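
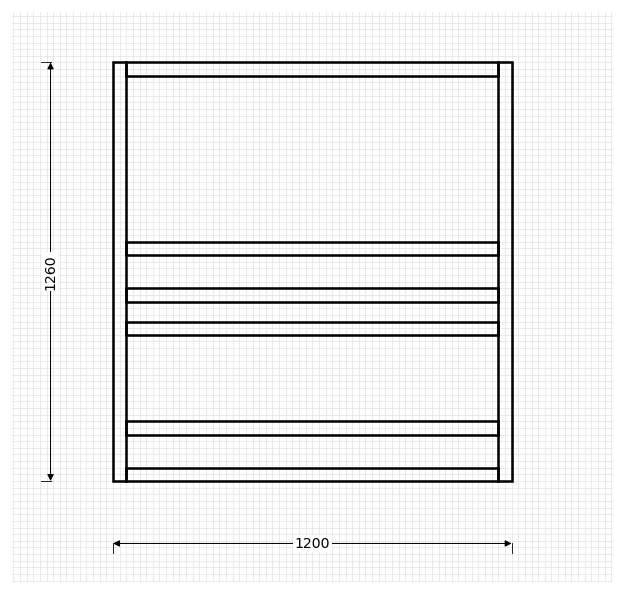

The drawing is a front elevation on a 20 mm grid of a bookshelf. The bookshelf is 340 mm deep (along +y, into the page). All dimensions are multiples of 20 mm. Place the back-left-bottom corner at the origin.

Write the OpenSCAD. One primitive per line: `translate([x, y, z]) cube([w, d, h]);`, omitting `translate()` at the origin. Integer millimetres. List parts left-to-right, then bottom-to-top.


cube([40, 340, 1260]);
translate([40, 0, 0]) cube([1120, 340, 40]);
translate([40, 0, 140]) cube([1120, 340, 40]);
translate([40, 0, 440]) cube([1120, 340, 40]);
translate([40, 0, 540]) cube([1120, 340, 40]);
translate([40, 0, 680]) cube([1120, 340, 40]);
translate([40, 0, 1220]) cube([1120, 340, 40]);
translate([1160, 0, 0]) cube([40, 340, 1260]);


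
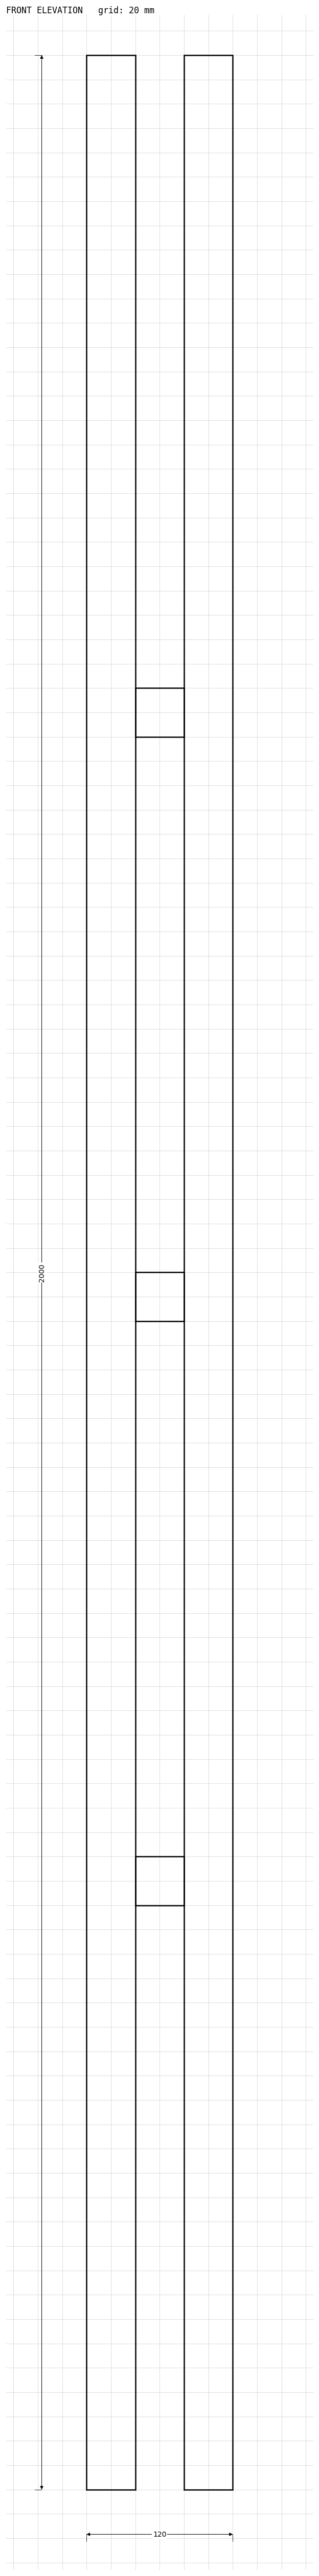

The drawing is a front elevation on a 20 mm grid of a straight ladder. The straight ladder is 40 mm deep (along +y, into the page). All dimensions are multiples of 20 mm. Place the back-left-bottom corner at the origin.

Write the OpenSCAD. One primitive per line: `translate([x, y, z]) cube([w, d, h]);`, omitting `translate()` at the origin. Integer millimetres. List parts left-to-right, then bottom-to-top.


cube([40, 40, 2000]);
translate([40, 0, 480]) cube([40, 40, 40]);
translate([40, 0, 960]) cube([40, 40, 40]);
translate([40, 0, 1440]) cube([40, 40, 40]);
translate([80, 0, 0]) cube([40, 40, 2000]);


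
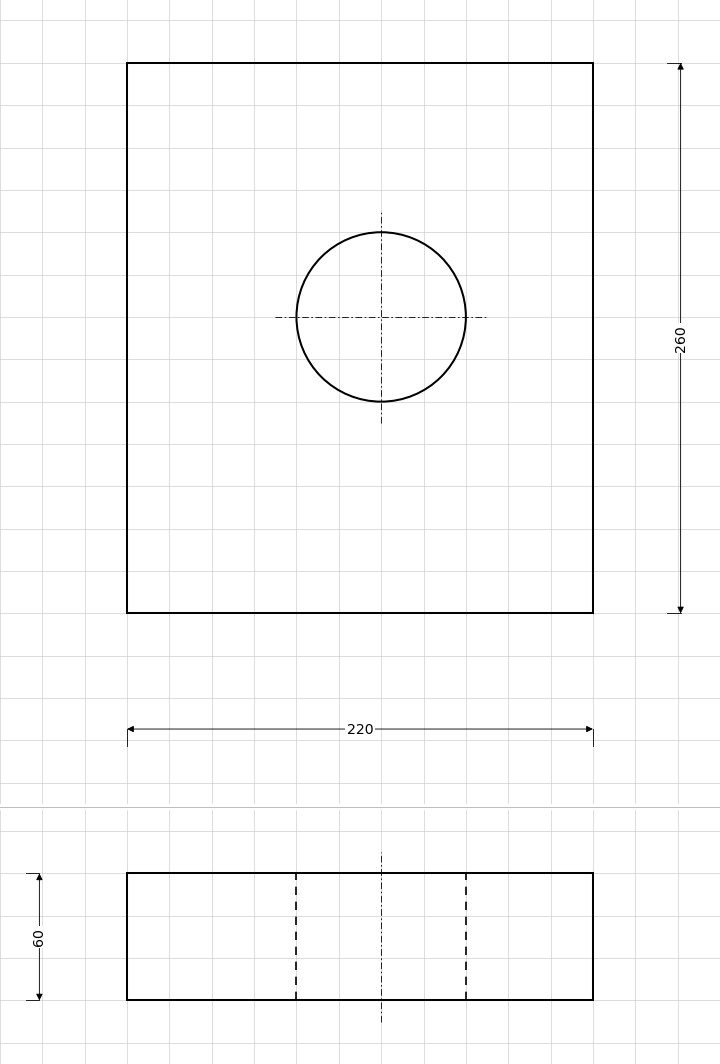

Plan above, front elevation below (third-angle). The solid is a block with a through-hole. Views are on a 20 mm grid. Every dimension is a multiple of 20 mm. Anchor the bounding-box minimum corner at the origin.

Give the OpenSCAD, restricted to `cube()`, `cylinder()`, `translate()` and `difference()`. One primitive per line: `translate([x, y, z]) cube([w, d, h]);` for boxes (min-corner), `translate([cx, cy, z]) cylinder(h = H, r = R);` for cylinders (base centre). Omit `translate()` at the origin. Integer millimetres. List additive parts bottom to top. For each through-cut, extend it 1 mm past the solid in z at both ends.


difference() {
  cube([220, 260, 60]);
  translate([120, 140, -1]) cylinder(h = 62, r = 40);
}


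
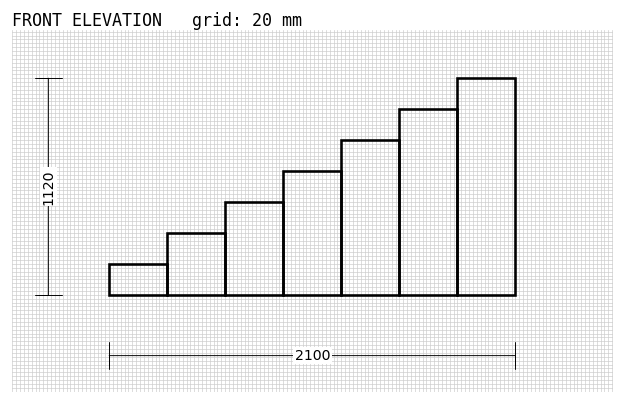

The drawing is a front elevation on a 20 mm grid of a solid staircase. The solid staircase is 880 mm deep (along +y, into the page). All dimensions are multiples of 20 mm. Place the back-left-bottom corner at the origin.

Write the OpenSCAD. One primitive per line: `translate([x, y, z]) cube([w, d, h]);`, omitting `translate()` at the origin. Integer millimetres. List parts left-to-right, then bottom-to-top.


cube([300, 880, 160]);
translate([300, 0, 0]) cube([300, 880, 320]);
translate([600, 0, 0]) cube([300, 880, 480]);
translate([900, 0, 0]) cube([300, 880, 640]);
translate([1200, 0, 0]) cube([300, 880, 800]);
translate([1500, 0, 0]) cube([300, 880, 960]);
translate([1800, 0, 0]) cube([300, 880, 1120]);


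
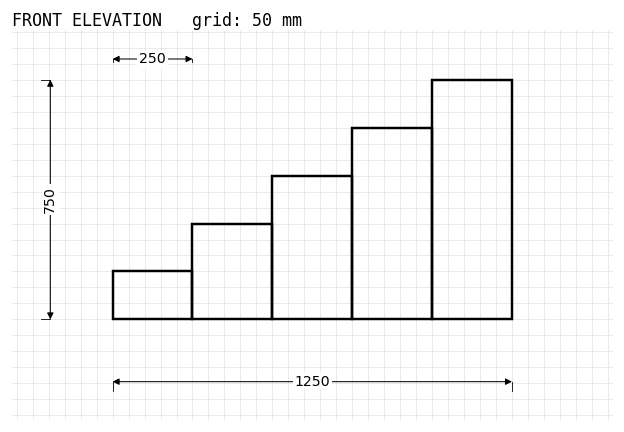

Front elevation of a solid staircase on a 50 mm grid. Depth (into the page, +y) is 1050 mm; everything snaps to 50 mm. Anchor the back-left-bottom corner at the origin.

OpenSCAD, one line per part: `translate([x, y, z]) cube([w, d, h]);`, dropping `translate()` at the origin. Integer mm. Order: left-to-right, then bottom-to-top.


cube([250, 1050, 150]);
translate([250, 0, 0]) cube([250, 1050, 300]);
translate([500, 0, 0]) cube([250, 1050, 450]);
translate([750, 0, 0]) cube([250, 1050, 600]);
translate([1000, 0, 0]) cube([250, 1050, 750]);


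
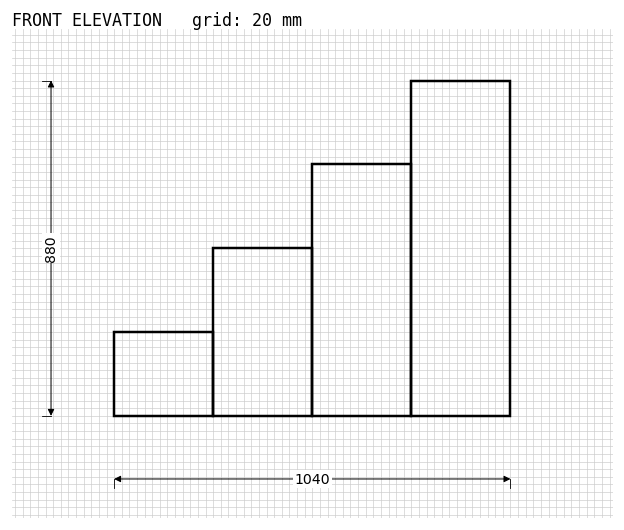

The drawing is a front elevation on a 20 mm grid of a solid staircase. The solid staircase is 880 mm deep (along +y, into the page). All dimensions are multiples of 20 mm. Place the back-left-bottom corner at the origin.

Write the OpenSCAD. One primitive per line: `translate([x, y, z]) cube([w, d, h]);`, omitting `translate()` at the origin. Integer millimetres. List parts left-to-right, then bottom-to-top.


cube([260, 880, 220]);
translate([260, 0, 0]) cube([260, 880, 440]);
translate([520, 0, 0]) cube([260, 880, 660]);
translate([780, 0, 0]) cube([260, 880, 880]);


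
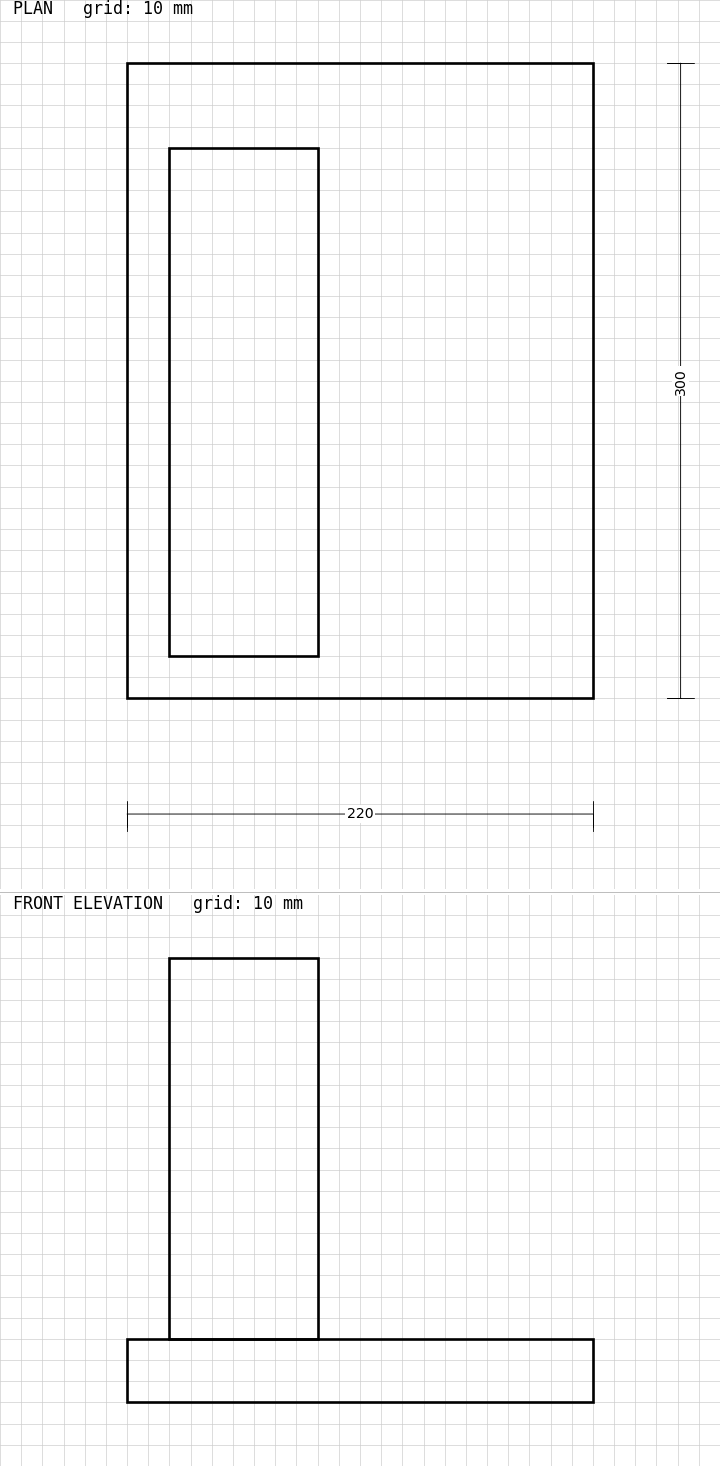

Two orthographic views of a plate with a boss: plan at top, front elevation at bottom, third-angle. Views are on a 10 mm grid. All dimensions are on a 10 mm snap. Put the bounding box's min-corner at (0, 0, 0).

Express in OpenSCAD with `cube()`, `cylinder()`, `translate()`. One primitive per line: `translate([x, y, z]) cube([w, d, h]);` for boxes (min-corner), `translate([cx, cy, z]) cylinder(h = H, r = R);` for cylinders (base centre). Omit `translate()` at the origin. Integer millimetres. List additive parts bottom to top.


cube([220, 300, 30]);
translate([20, 20, 30]) cube([70, 240, 180]);


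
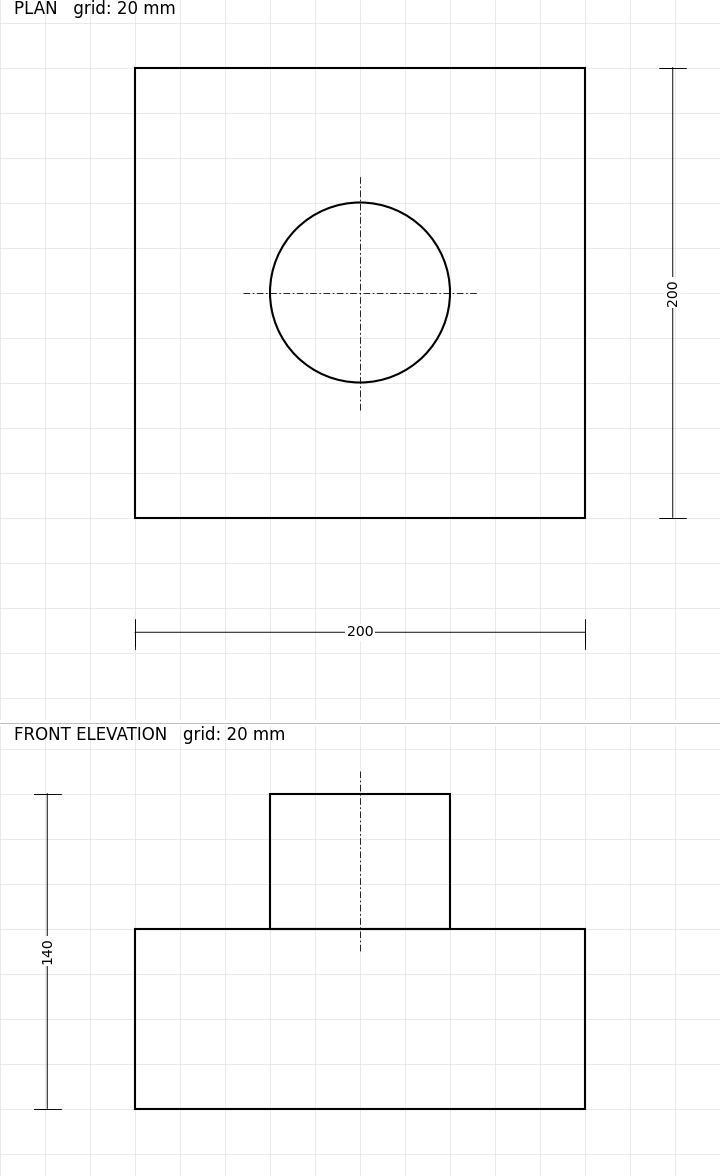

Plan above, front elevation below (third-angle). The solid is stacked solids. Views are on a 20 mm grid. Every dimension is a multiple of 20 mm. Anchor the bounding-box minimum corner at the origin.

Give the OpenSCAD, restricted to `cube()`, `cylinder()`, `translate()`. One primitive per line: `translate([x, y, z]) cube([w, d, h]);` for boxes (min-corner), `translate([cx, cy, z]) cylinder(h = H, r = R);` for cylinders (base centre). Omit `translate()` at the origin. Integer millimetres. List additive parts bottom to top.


cube([200, 200, 80]);
translate([100, 100, 80]) cylinder(h = 60, r = 40);


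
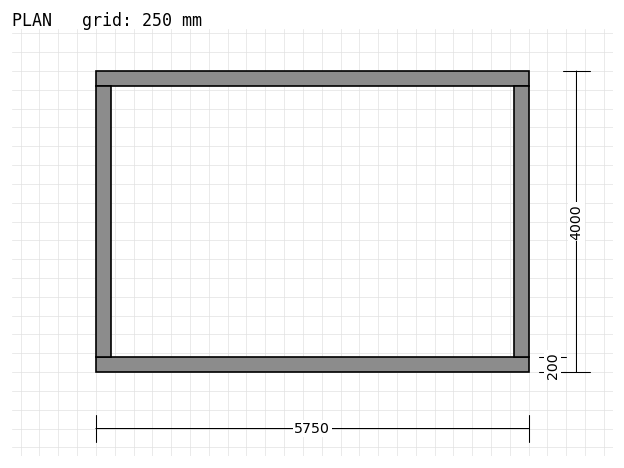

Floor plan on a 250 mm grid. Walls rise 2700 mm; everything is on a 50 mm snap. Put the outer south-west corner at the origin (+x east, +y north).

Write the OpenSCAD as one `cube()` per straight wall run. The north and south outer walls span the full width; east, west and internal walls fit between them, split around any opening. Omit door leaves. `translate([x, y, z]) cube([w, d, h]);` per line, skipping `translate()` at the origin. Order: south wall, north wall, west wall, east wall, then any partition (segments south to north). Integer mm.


cube([5750, 200, 2700]);
translate([0, 3800, 0]) cube([5750, 200, 2700]);
translate([0, 200, 0]) cube([200, 3600, 2700]);
translate([5550, 200, 0]) cube([200, 3600, 2700]);


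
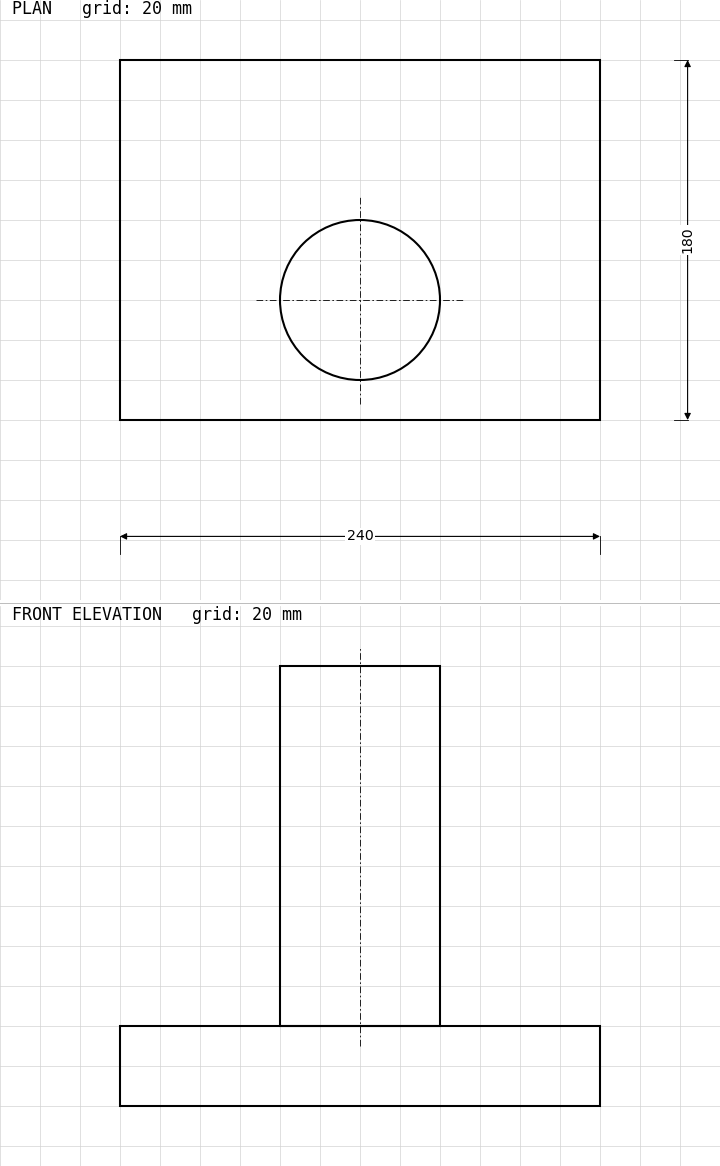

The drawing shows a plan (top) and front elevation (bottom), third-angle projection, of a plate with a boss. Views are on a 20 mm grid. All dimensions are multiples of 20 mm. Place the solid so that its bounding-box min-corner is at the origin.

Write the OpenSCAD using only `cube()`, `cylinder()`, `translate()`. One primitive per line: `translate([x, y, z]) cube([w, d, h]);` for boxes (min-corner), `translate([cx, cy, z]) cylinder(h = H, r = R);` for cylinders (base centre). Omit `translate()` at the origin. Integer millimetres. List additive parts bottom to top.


cube([240, 180, 40]);
translate([120, 60, 40]) cylinder(h = 180, r = 40);


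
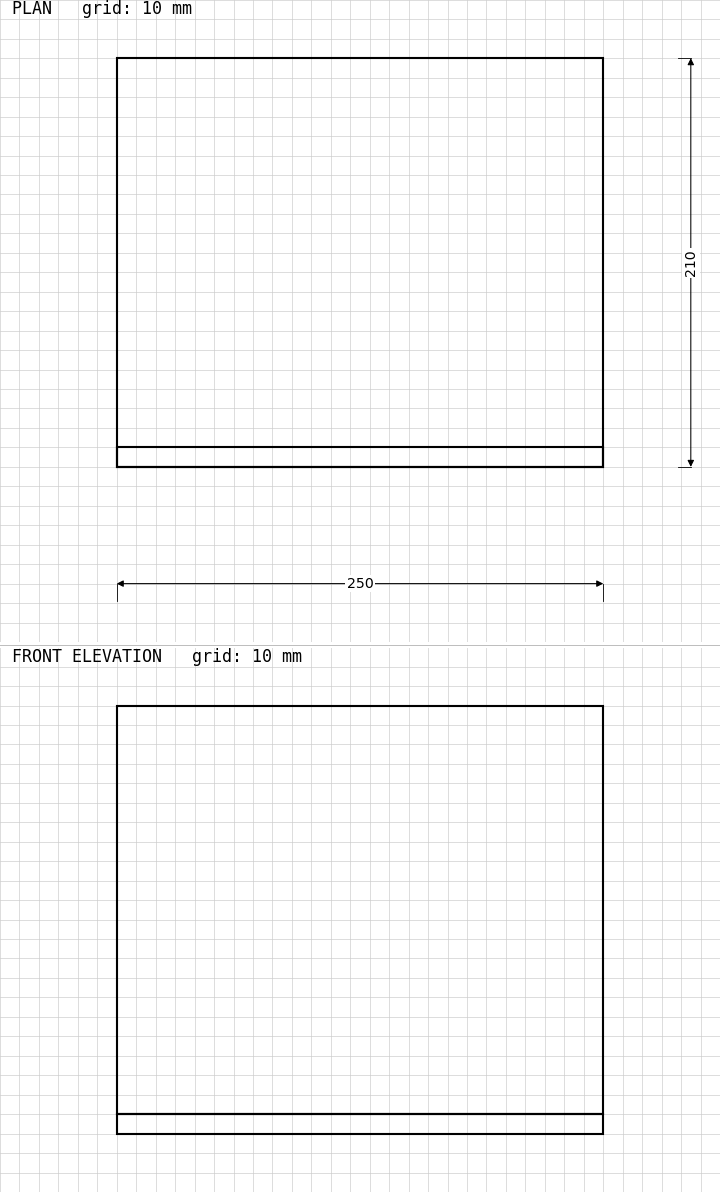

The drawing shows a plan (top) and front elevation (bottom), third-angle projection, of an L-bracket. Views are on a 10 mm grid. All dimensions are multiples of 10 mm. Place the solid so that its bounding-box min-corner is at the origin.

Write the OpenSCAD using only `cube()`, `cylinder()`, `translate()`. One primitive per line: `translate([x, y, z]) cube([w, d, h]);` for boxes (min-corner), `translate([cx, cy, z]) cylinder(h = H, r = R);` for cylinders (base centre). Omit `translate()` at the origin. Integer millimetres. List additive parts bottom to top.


cube([250, 210, 10]);
translate([0, 0, 10]) cube([250, 10, 210]);


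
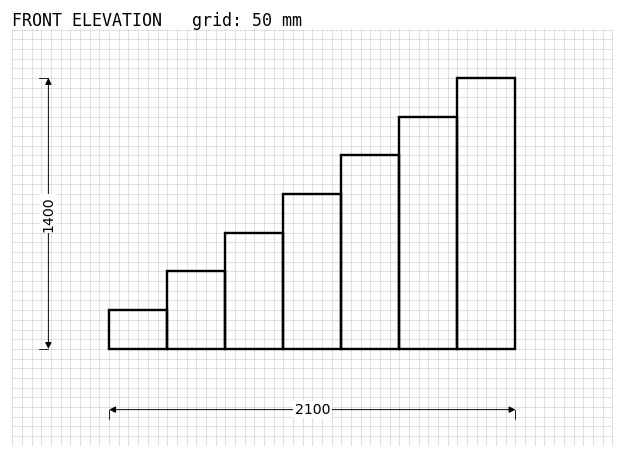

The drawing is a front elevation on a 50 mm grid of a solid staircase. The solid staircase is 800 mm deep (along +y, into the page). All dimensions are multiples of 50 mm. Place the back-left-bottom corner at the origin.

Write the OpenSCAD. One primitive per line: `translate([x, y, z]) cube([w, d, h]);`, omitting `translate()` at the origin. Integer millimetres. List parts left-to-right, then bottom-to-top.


cube([300, 800, 200]);
translate([300, 0, 0]) cube([300, 800, 400]);
translate([600, 0, 0]) cube([300, 800, 600]);
translate([900, 0, 0]) cube([300, 800, 800]);
translate([1200, 0, 0]) cube([300, 800, 1000]);
translate([1500, 0, 0]) cube([300, 800, 1200]);
translate([1800, 0, 0]) cube([300, 800, 1400]);


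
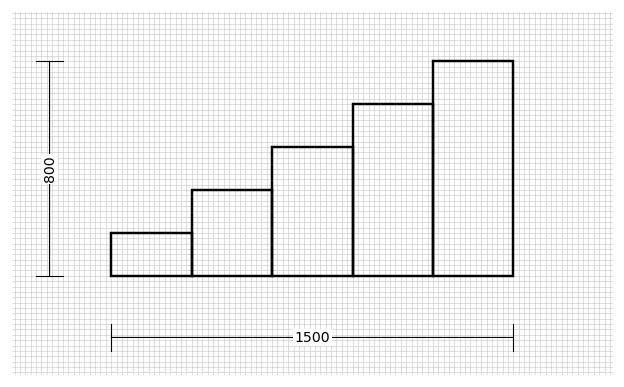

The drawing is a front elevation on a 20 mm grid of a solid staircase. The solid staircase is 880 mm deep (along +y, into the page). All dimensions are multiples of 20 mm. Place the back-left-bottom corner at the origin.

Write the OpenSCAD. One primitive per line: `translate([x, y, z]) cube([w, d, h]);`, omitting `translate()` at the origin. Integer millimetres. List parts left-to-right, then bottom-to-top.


cube([300, 880, 160]);
translate([300, 0, 0]) cube([300, 880, 320]);
translate([600, 0, 0]) cube([300, 880, 480]);
translate([900, 0, 0]) cube([300, 880, 640]);
translate([1200, 0, 0]) cube([300, 880, 800]);


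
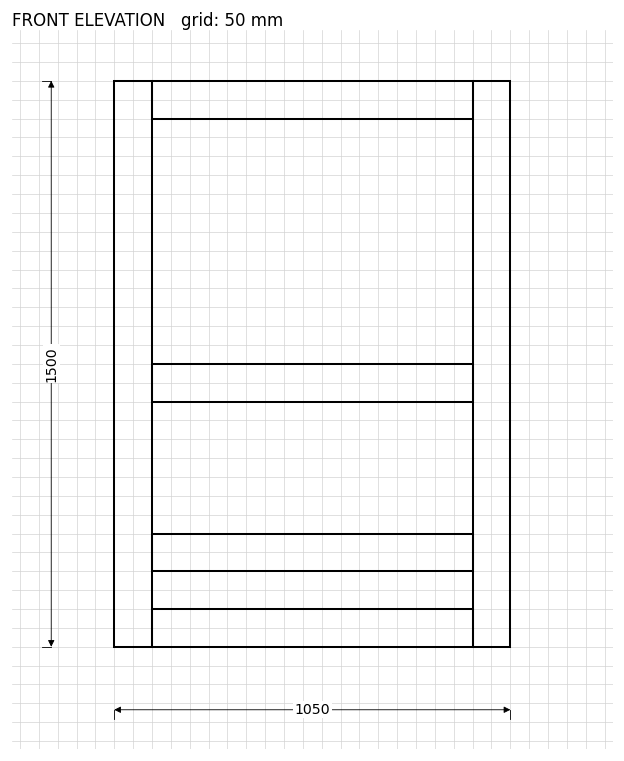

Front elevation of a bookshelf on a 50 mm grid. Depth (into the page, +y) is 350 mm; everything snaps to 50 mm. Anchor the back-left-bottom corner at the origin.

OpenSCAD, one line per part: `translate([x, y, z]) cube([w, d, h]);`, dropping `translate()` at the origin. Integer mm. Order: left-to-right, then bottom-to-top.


cube([100, 350, 1500]);
translate([100, 0, 0]) cube([850, 350, 100]);
translate([100, 0, 200]) cube([850, 350, 100]);
translate([100, 0, 650]) cube([850, 350, 100]);
translate([100, 0, 1400]) cube([850, 350, 100]);
translate([950, 0, 0]) cube([100, 350, 1500]);


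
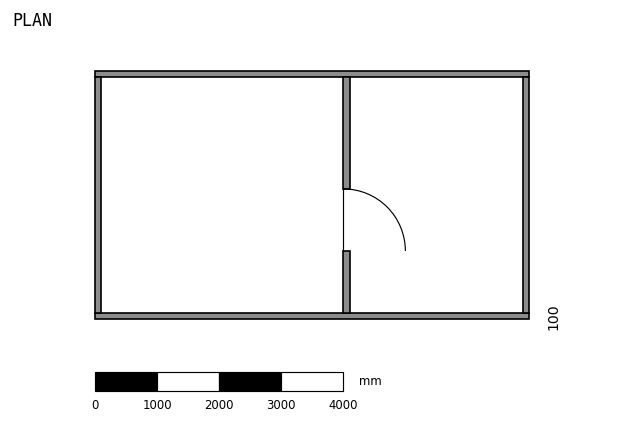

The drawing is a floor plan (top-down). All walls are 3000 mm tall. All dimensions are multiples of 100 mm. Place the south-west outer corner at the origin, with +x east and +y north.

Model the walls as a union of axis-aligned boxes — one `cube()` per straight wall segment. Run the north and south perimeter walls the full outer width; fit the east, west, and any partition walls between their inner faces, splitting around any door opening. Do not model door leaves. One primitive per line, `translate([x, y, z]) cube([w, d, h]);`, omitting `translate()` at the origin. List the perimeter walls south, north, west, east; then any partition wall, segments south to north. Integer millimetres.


cube([7000, 100, 3000]);
translate([0, 3900, 0]) cube([7000, 100, 3000]);
translate([0, 100, 0]) cube([100, 3800, 3000]);
translate([6900, 100, 0]) cube([100, 3800, 3000]);
translate([4000, 100, 0]) cube([100, 1000, 3000]);
translate([4000, 2100, 0]) cube([100, 1800, 3000]);


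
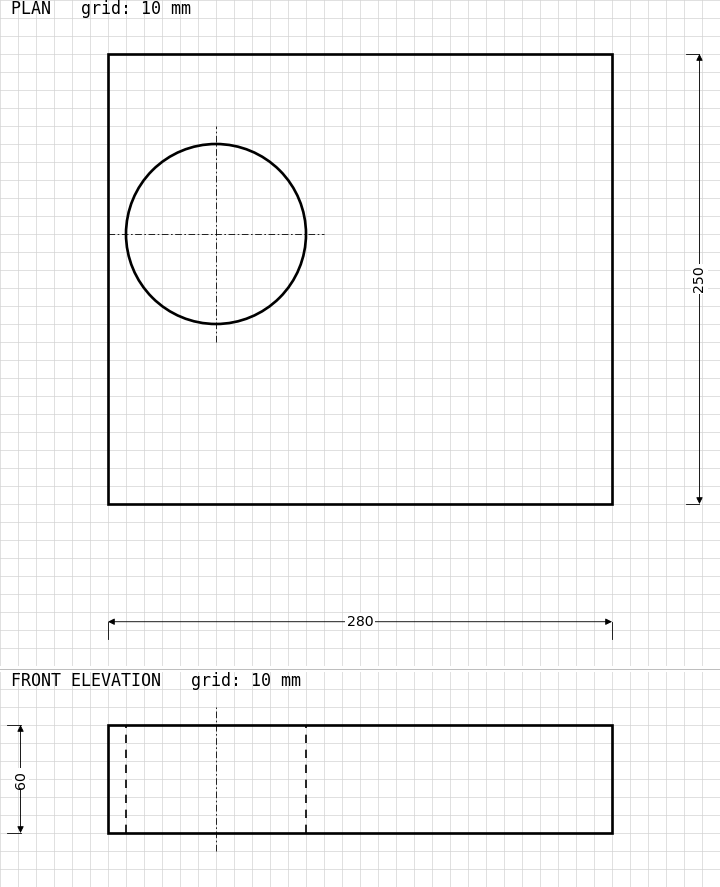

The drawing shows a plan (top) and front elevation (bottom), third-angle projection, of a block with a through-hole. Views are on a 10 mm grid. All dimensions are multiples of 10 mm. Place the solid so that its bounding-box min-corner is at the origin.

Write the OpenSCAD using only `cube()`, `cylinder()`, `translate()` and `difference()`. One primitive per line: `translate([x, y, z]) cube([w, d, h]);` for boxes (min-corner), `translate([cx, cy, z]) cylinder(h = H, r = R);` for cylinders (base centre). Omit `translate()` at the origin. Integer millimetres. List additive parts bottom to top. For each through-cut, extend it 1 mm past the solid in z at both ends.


difference() {
  cube([280, 250, 60]);
  translate([60, 150, -1]) cylinder(h = 62, r = 50);
}


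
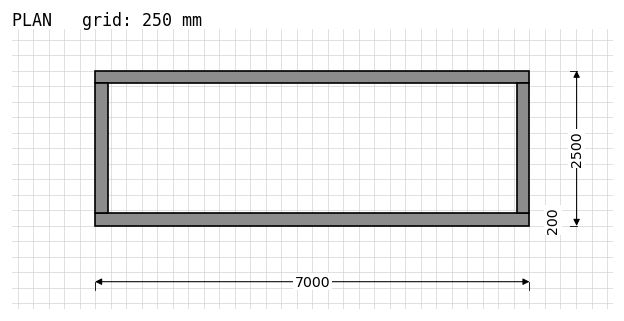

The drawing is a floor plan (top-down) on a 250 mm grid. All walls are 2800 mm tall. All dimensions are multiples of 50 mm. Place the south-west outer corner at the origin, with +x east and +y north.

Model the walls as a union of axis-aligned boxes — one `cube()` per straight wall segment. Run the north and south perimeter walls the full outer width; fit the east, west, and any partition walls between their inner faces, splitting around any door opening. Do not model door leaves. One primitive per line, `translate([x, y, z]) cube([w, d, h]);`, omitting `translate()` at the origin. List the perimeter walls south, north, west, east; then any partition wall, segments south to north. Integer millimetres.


cube([7000, 200, 2800]);
translate([0, 2300, 0]) cube([7000, 200, 2800]);
translate([0, 200, 0]) cube([200, 2100, 2800]);
translate([6800, 200, 0]) cube([200, 2100, 2800]);


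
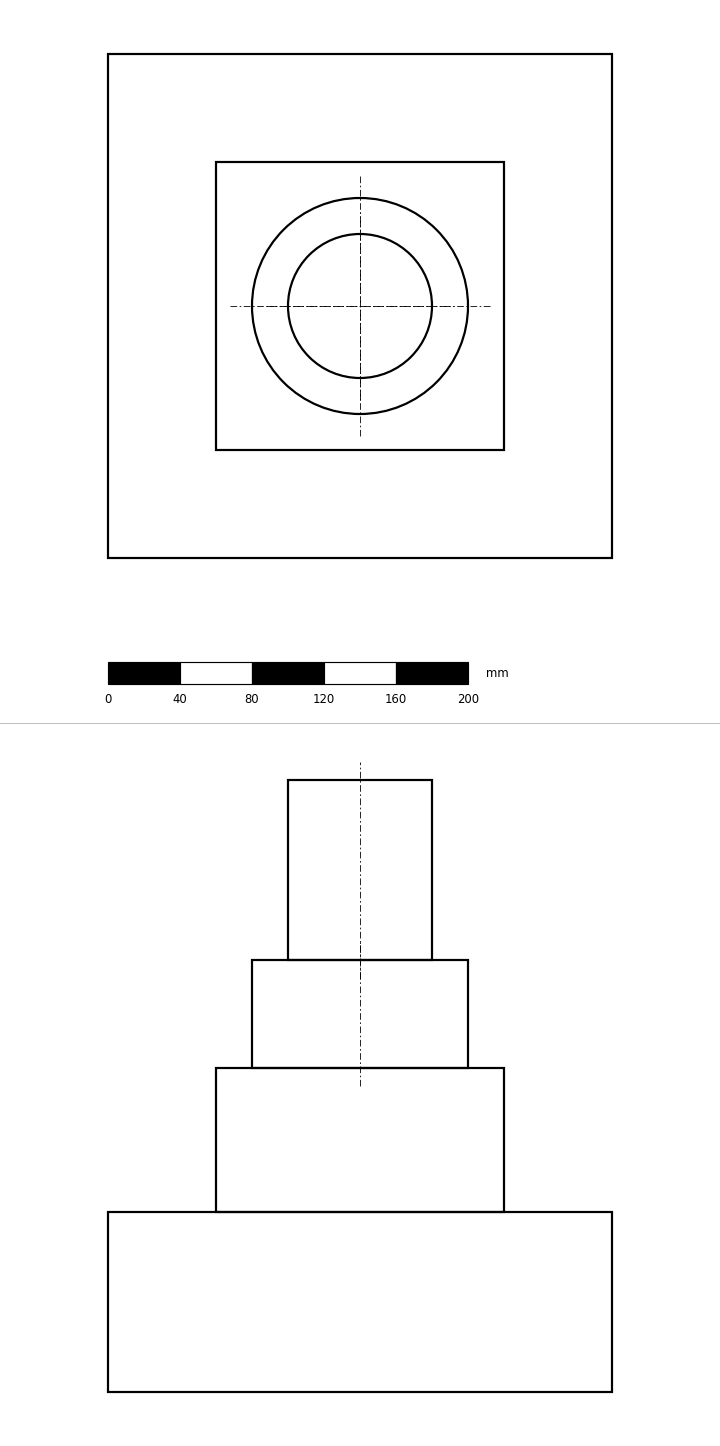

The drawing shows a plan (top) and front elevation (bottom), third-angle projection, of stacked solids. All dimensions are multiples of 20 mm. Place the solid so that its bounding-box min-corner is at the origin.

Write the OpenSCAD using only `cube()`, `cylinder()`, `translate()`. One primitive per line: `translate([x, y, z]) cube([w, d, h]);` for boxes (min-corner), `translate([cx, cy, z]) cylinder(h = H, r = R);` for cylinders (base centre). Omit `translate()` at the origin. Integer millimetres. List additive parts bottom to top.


cube([280, 280, 100]);
translate([60, 60, 100]) cube([160, 160, 80]);
translate([140, 140, 180]) cylinder(h = 60, r = 60);
translate([140, 140, 240]) cylinder(h = 100, r = 40);


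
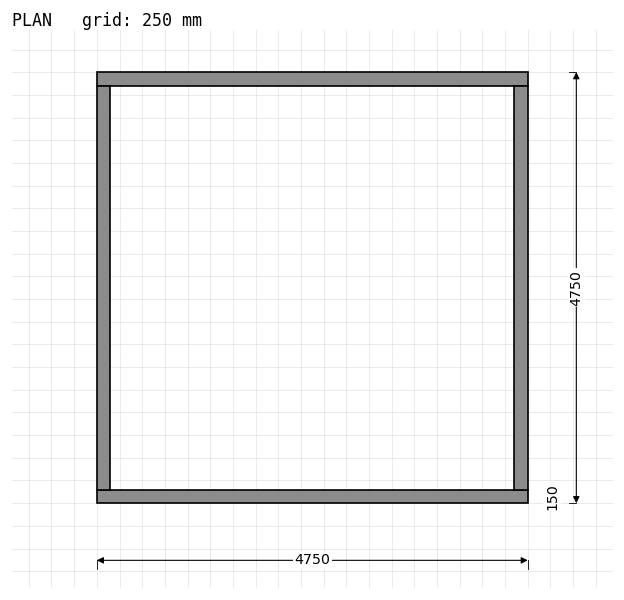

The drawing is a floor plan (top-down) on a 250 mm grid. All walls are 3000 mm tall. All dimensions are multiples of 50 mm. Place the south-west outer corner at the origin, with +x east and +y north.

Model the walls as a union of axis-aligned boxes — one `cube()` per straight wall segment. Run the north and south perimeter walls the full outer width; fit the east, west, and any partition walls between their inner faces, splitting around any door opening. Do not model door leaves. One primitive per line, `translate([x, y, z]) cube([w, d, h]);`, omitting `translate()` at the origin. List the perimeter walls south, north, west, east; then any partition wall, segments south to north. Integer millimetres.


cube([4750, 150, 3000]);
translate([0, 4600, 0]) cube([4750, 150, 3000]);
translate([0, 150, 0]) cube([150, 4450, 3000]);
translate([4600, 150, 0]) cube([150, 4450, 3000]);


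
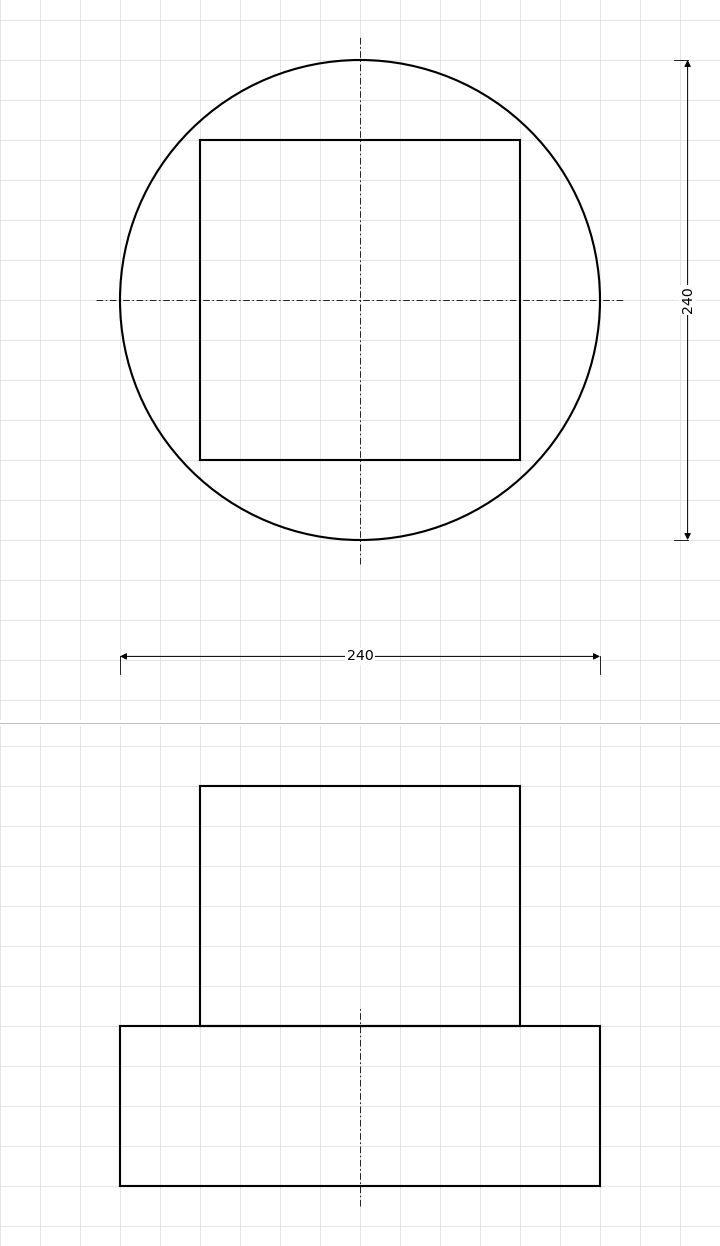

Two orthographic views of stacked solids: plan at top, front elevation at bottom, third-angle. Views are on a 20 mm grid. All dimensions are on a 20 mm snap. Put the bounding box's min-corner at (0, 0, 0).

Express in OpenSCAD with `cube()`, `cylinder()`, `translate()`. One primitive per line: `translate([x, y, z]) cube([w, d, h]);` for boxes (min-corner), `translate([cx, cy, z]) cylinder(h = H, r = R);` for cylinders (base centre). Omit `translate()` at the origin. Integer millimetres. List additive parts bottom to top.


translate([120, 120, 0]) cylinder(h = 80, r = 120);
translate([40, 40, 80]) cube([160, 160, 120]);


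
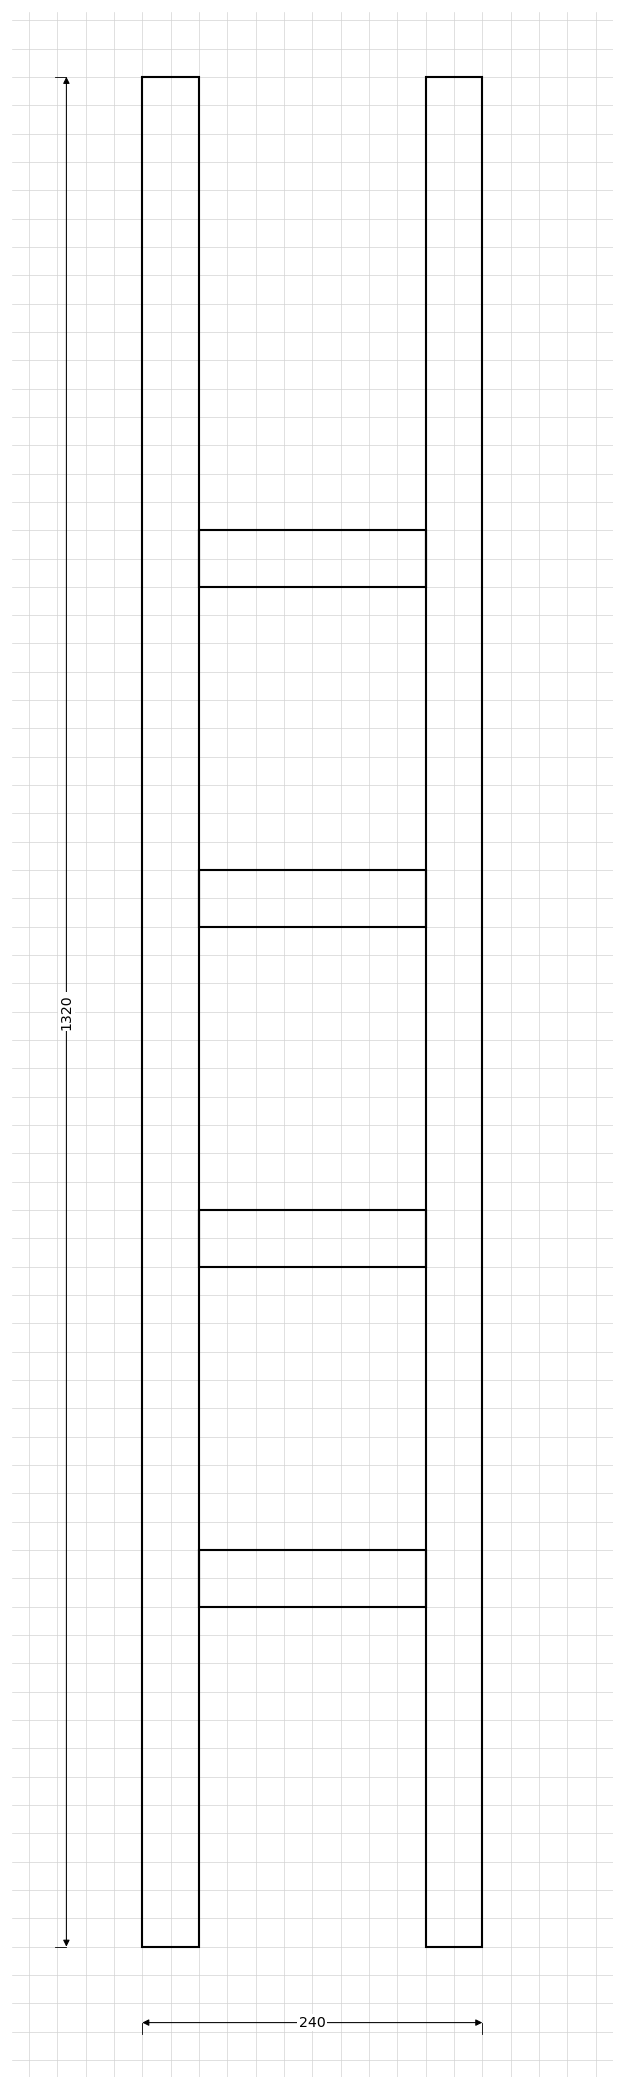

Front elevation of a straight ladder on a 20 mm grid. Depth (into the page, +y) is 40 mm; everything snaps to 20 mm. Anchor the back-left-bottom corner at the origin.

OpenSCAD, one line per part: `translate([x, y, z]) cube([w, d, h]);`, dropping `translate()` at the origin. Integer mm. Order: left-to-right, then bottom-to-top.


cube([40, 40, 1320]);
translate([40, 0, 240]) cube([160, 40, 40]);
translate([40, 0, 480]) cube([160, 40, 40]);
translate([40, 0, 720]) cube([160, 40, 40]);
translate([40, 0, 960]) cube([160, 40, 40]);
translate([200, 0, 0]) cube([40, 40, 1320]);


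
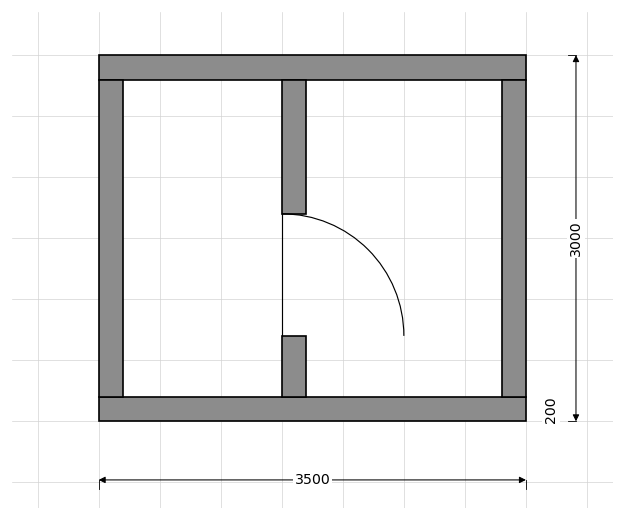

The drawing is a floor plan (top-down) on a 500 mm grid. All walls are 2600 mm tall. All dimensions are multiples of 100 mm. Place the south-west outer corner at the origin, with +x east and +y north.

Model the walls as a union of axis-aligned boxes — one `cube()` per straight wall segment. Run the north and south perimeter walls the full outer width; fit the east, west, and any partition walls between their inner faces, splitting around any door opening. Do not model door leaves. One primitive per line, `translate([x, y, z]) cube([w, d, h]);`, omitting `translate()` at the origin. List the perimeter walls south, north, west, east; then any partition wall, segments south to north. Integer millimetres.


cube([3500, 200, 2600]);
translate([0, 2800, 0]) cube([3500, 200, 2600]);
translate([0, 200, 0]) cube([200, 2600, 2600]);
translate([3300, 200, 0]) cube([200, 2600, 2600]);
translate([1500, 200, 0]) cube([200, 500, 2600]);
translate([1500, 1700, 0]) cube([200, 1100, 2600]);


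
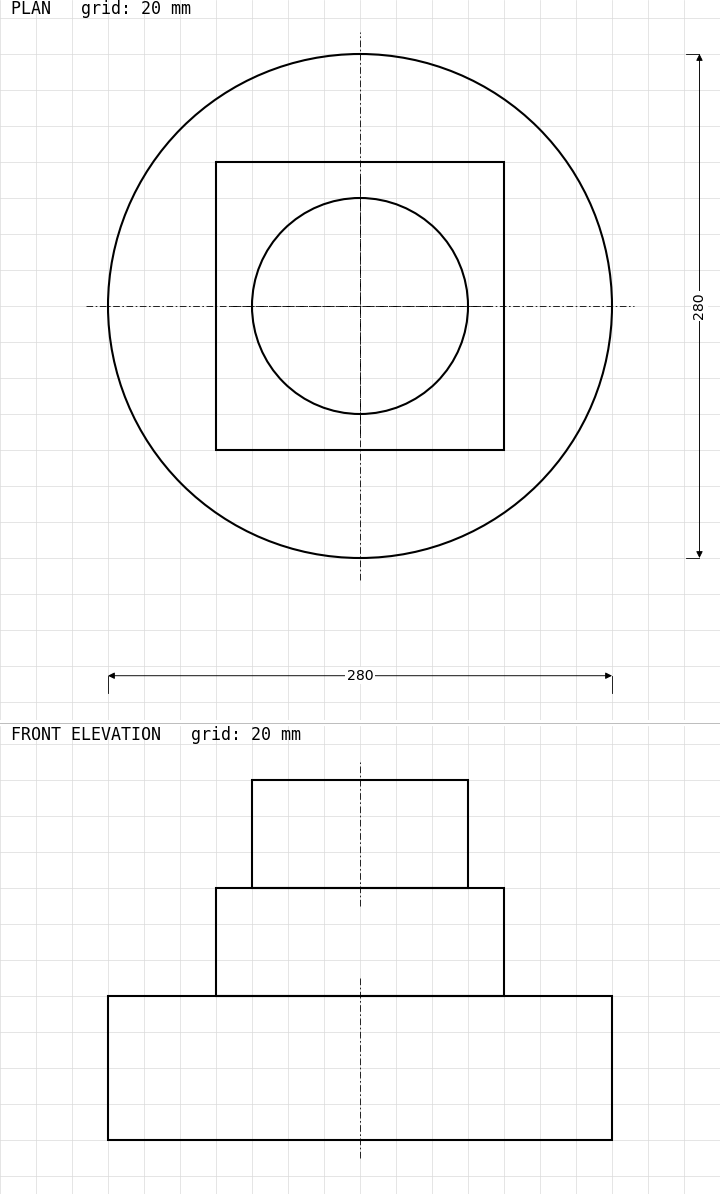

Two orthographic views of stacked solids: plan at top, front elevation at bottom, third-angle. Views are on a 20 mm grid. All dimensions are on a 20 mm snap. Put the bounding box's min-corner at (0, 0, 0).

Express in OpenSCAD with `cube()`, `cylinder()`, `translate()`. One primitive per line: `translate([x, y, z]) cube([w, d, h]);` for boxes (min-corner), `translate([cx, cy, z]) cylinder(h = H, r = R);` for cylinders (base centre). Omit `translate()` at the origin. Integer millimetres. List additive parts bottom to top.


translate([140, 140, 0]) cylinder(h = 80, r = 140);
translate([60, 60, 80]) cube([160, 160, 60]);
translate([140, 140, 140]) cylinder(h = 60, r = 60);


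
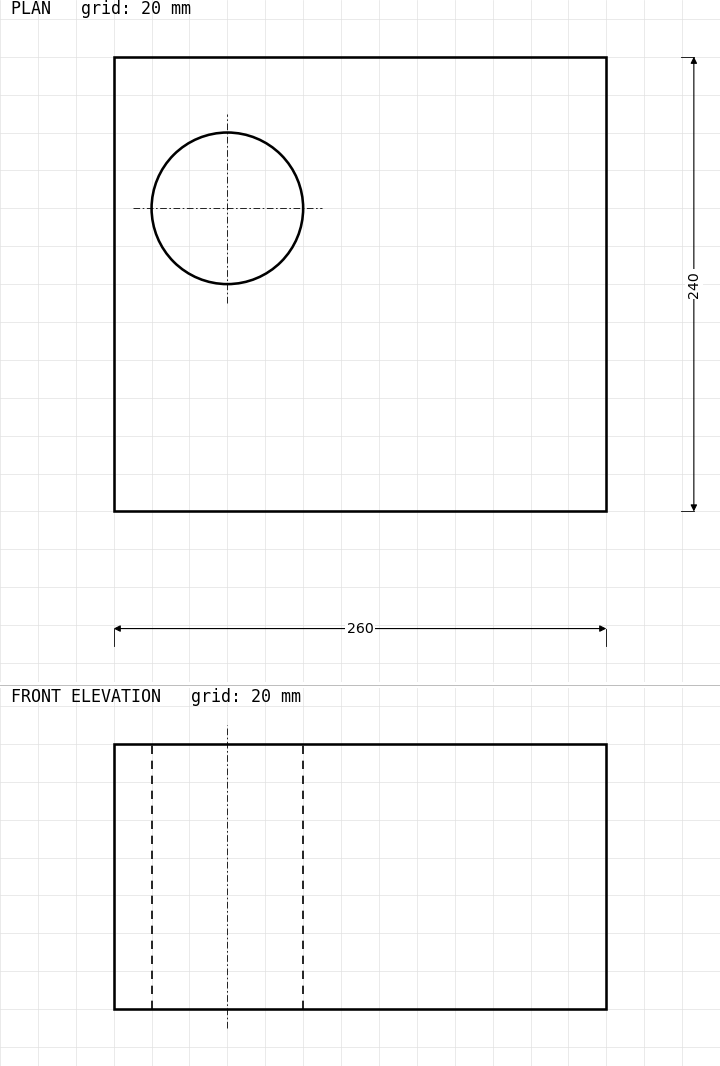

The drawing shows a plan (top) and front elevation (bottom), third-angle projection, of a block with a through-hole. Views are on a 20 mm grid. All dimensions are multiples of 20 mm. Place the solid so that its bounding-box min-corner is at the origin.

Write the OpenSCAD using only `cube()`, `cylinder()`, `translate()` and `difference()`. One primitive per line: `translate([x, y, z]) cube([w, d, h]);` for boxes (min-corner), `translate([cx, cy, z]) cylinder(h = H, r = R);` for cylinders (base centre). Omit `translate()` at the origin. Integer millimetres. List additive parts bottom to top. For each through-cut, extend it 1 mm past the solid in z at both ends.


difference() {
  cube([260, 240, 140]);
  translate([60, 160, -1]) cylinder(h = 142, r = 40);
}


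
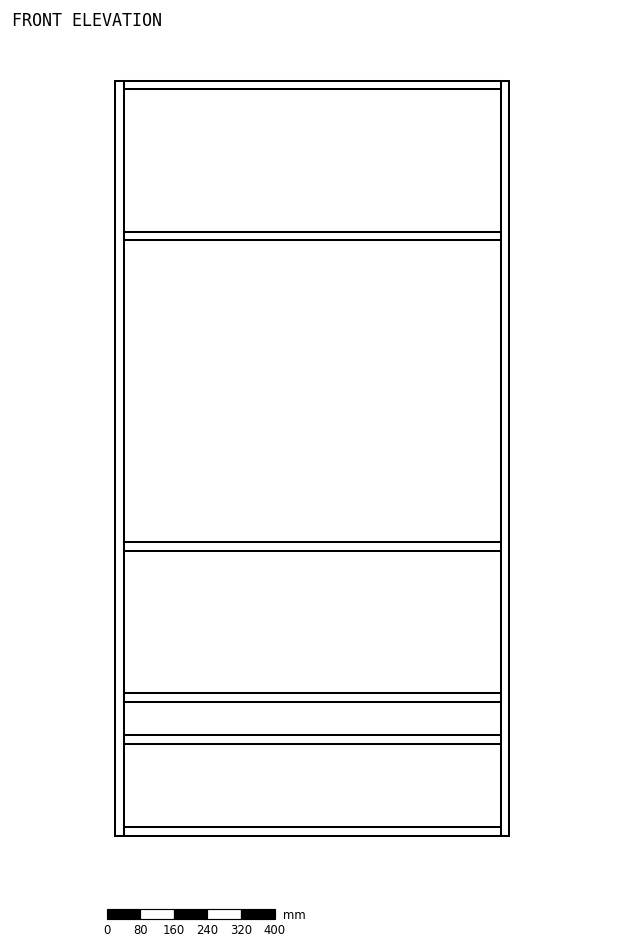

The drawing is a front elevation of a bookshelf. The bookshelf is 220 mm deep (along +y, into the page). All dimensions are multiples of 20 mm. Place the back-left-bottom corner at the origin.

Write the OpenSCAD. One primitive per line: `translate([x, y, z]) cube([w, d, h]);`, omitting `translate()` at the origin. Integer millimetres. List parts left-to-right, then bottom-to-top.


cube([20, 220, 1800]);
translate([20, 0, 0]) cube([900, 220, 20]);
translate([20, 0, 220]) cube([900, 220, 20]);
translate([20, 0, 320]) cube([900, 220, 20]);
translate([20, 0, 680]) cube([900, 220, 20]);
translate([20, 0, 1420]) cube([900, 220, 20]);
translate([20, 0, 1780]) cube([900, 220, 20]);
translate([920, 0, 0]) cube([20, 220, 1800]);


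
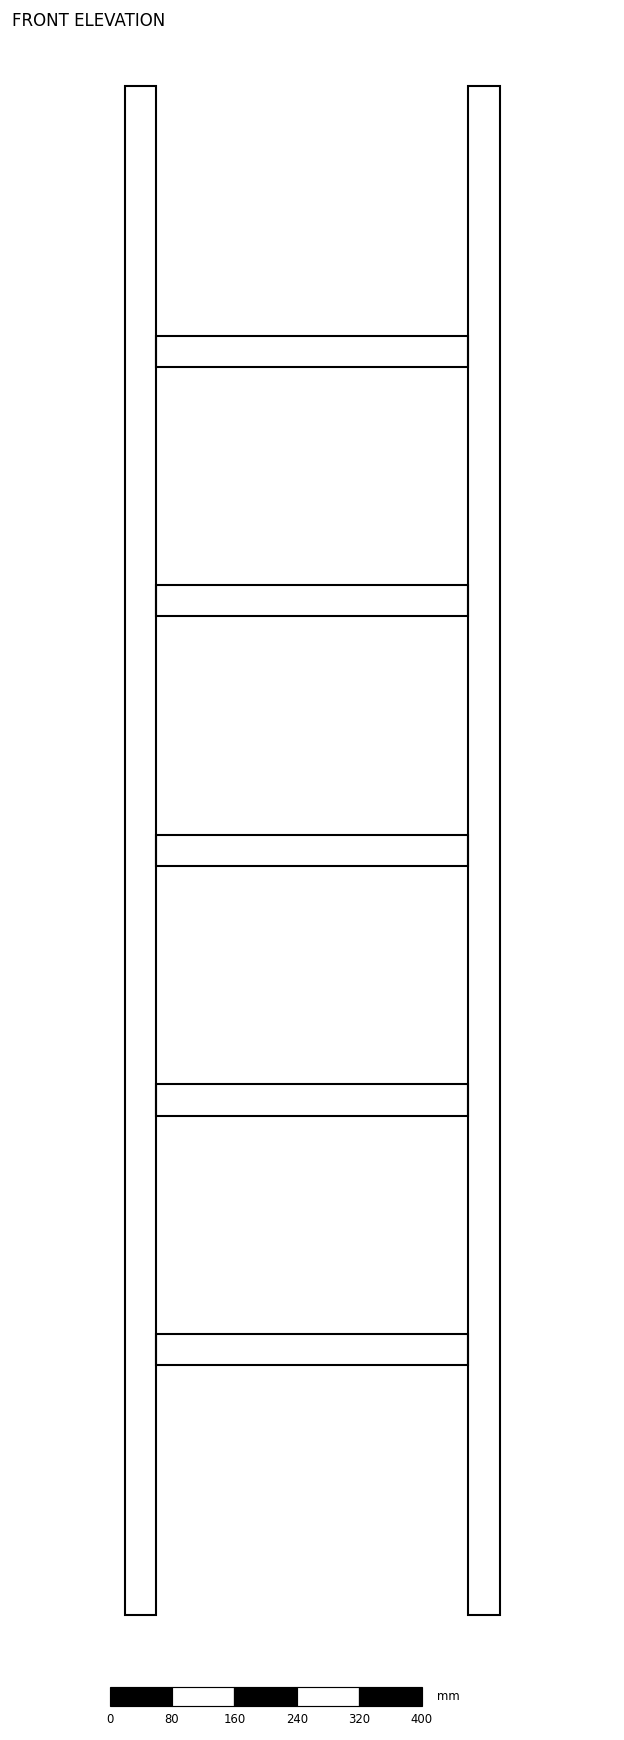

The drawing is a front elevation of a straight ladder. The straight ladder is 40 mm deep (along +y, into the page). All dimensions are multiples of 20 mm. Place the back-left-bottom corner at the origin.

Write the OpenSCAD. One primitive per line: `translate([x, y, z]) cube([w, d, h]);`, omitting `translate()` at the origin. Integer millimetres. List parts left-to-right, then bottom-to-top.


cube([40, 40, 1960]);
translate([40, 0, 320]) cube([400, 40, 40]);
translate([40, 0, 640]) cube([400, 40, 40]);
translate([40, 0, 960]) cube([400, 40, 40]);
translate([40, 0, 1280]) cube([400, 40, 40]);
translate([40, 0, 1600]) cube([400, 40, 40]);
translate([440, 0, 0]) cube([40, 40, 1960]);


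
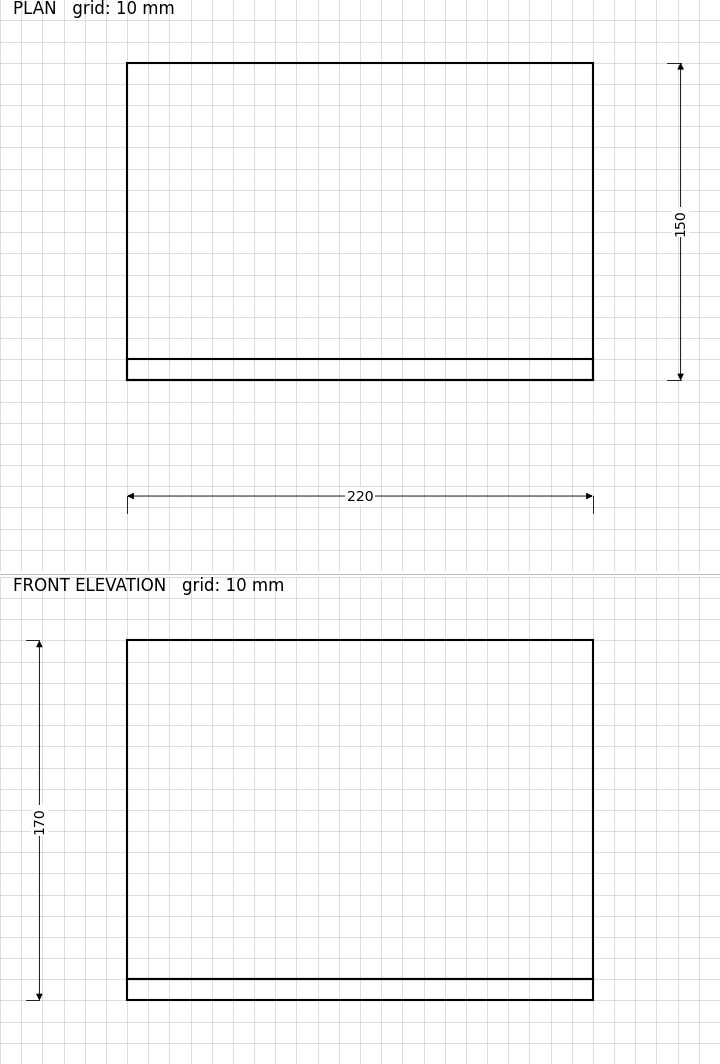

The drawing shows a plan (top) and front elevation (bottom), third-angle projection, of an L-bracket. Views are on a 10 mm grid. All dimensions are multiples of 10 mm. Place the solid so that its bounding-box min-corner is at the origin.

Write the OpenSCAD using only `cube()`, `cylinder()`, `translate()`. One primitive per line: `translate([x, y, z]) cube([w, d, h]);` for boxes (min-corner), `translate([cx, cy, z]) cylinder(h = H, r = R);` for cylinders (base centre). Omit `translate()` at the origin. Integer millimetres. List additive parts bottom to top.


cube([220, 150, 10]);
translate([0, 0, 10]) cube([220, 10, 160]);


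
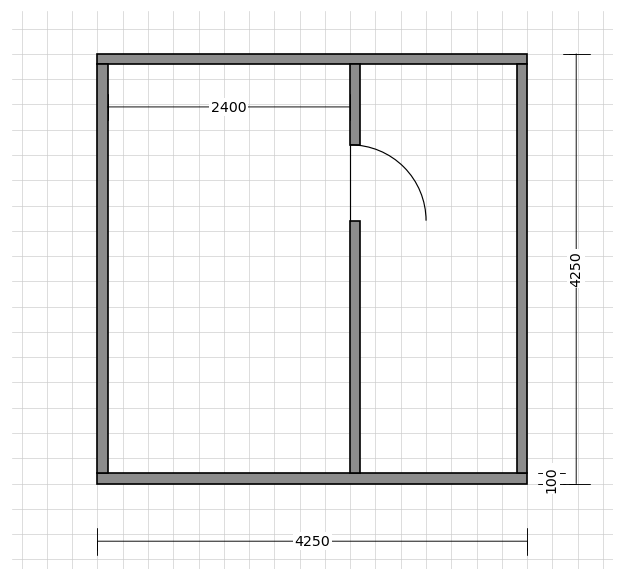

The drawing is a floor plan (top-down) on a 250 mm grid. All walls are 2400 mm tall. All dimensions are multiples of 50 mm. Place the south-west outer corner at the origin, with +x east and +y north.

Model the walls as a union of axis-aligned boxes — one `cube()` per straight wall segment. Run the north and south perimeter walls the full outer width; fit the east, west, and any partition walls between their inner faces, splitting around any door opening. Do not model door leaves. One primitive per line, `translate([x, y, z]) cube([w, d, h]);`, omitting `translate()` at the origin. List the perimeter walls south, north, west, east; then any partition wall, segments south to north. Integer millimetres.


cube([4250, 100, 2400]);
translate([0, 4150, 0]) cube([4250, 100, 2400]);
translate([0, 100, 0]) cube([100, 4050, 2400]);
translate([4150, 100, 0]) cube([100, 4050, 2400]);
translate([2500, 100, 0]) cube([100, 2500, 2400]);
translate([2500, 3350, 0]) cube([100, 800, 2400]);


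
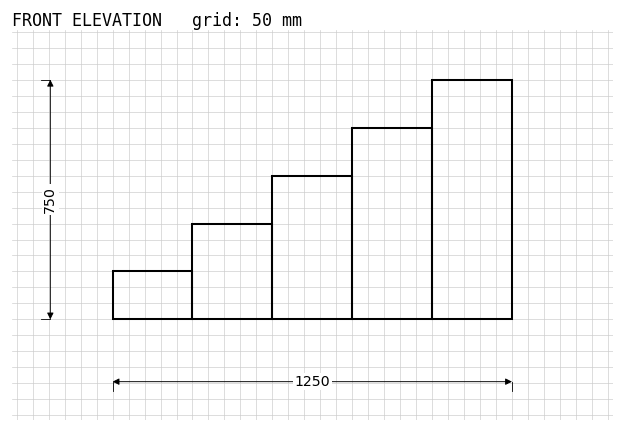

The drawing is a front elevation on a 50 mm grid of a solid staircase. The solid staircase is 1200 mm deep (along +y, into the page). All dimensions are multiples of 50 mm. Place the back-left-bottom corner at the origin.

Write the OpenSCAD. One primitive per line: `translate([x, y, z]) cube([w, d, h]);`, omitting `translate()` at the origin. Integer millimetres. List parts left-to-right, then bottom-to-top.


cube([250, 1200, 150]);
translate([250, 0, 0]) cube([250, 1200, 300]);
translate([500, 0, 0]) cube([250, 1200, 450]);
translate([750, 0, 0]) cube([250, 1200, 600]);
translate([1000, 0, 0]) cube([250, 1200, 750]);


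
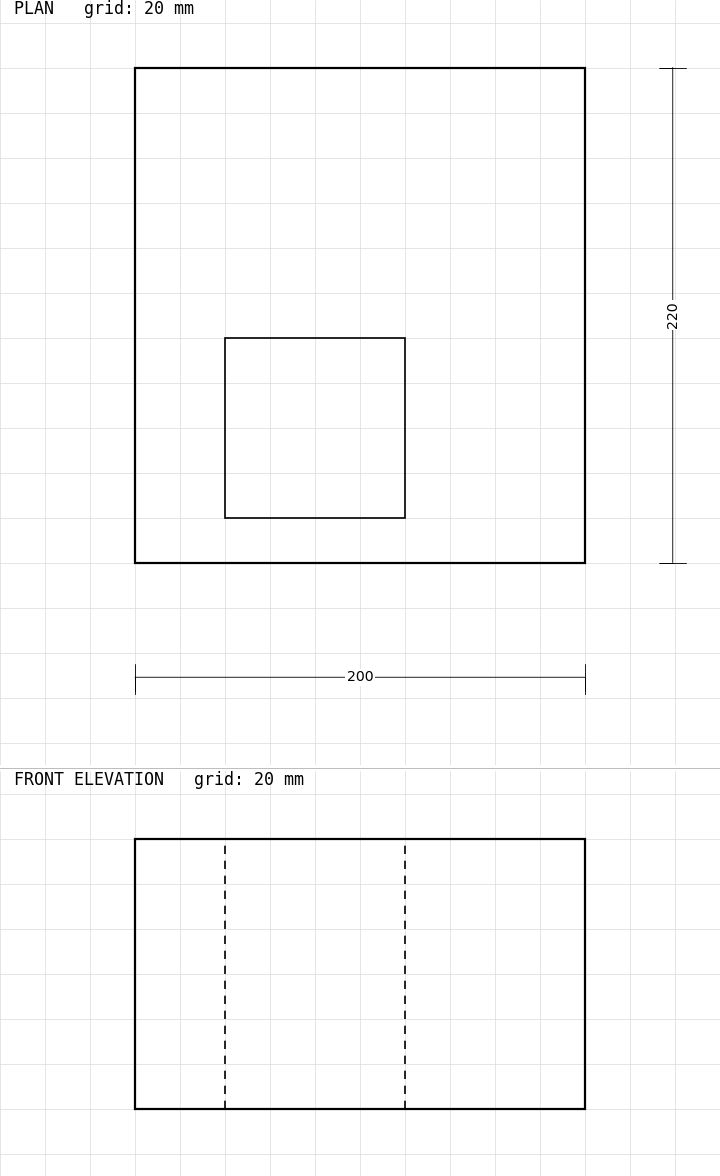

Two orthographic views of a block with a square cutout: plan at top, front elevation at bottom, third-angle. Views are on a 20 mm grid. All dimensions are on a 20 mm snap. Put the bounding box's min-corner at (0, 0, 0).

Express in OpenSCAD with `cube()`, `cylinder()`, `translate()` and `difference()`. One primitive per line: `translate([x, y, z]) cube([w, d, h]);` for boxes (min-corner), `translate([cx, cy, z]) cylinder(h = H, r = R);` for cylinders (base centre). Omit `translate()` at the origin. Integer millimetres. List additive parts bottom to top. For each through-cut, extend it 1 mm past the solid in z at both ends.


difference() {
  cube([200, 220, 120]);
  translate([40, 20, -1]) cube([80, 80, 122]);
}


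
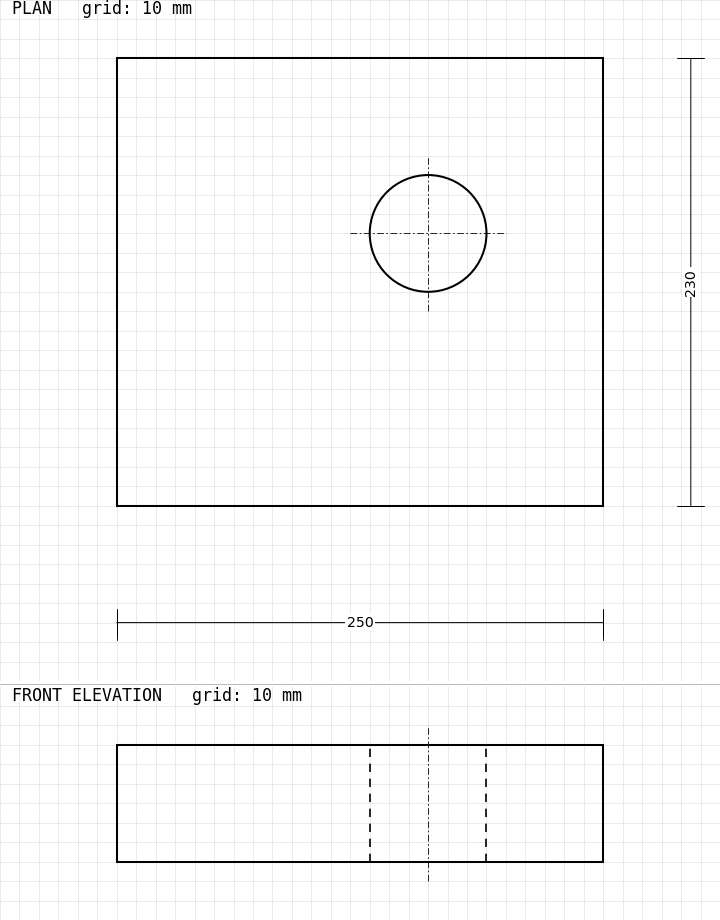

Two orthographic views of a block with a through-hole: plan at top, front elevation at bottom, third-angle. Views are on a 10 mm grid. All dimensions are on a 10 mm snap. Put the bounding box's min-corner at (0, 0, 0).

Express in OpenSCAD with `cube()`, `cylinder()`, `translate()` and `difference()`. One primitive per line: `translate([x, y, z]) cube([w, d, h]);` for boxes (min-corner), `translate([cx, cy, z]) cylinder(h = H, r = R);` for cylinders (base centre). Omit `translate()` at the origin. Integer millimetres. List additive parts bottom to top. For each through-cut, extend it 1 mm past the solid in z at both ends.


difference() {
  cube([250, 230, 60]);
  translate([160, 140, -1]) cylinder(h = 62, r = 30);
}


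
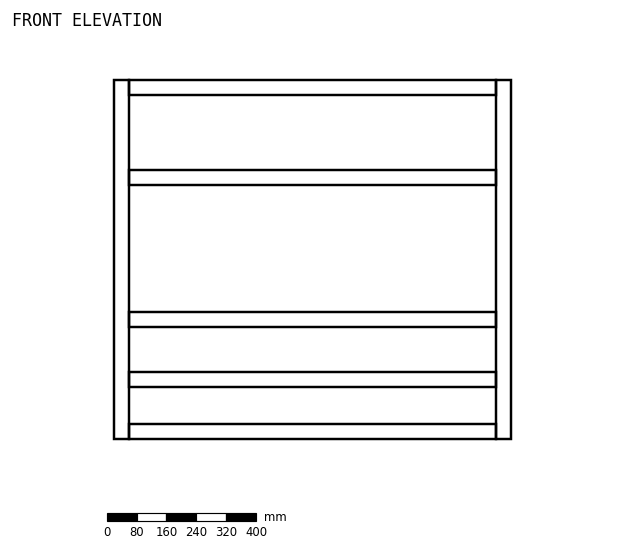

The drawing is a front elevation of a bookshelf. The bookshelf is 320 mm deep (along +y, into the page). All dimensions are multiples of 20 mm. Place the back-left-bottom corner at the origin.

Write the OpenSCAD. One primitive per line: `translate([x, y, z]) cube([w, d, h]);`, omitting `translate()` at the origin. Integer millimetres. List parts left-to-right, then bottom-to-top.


cube([40, 320, 960]);
translate([40, 0, 0]) cube([980, 320, 40]);
translate([40, 0, 140]) cube([980, 320, 40]);
translate([40, 0, 300]) cube([980, 320, 40]);
translate([40, 0, 680]) cube([980, 320, 40]);
translate([40, 0, 920]) cube([980, 320, 40]);
translate([1020, 0, 0]) cube([40, 320, 960]);


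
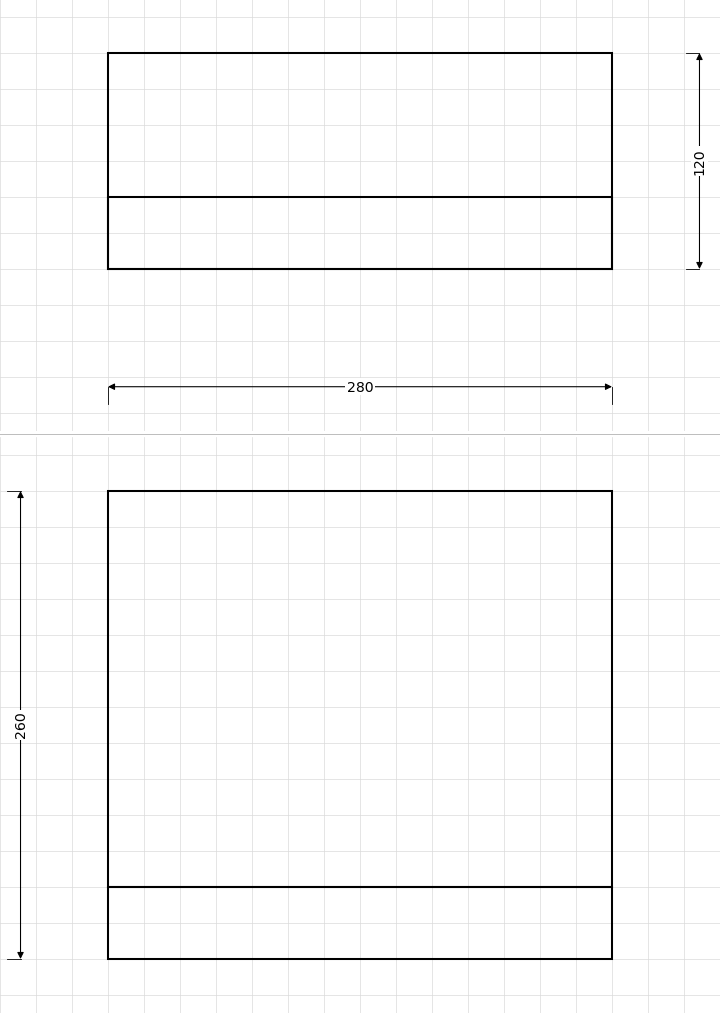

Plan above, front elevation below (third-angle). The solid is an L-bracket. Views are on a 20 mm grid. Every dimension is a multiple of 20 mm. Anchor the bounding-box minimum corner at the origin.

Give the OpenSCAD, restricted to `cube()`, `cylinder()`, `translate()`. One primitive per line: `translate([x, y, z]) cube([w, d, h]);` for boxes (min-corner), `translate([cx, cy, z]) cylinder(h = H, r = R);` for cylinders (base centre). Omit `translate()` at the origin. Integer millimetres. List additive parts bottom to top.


cube([280, 120, 40]);
translate([0, 0, 40]) cube([280, 40, 220]);


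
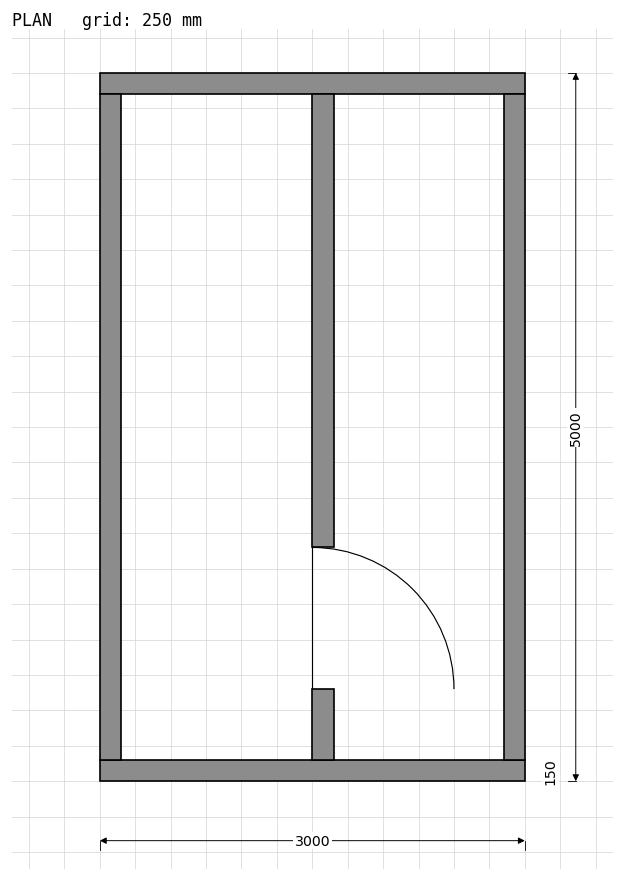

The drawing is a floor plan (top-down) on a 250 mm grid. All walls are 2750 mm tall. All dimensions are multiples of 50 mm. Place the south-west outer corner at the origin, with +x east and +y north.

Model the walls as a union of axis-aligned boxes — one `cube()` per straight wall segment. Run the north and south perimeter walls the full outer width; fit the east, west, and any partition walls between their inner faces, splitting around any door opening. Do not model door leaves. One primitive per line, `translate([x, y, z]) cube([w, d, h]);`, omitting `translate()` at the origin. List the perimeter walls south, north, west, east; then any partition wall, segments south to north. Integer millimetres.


cube([3000, 150, 2750]);
translate([0, 4850, 0]) cube([3000, 150, 2750]);
translate([0, 150, 0]) cube([150, 4700, 2750]);
translate([2850, 150, 0]) cube([150, 4700, 2750]);
translate([1500, 150, 0]) cube([150, 500, 2750]);
translate([1500, 1650, 0]) cube([150, 3200, 2750]);


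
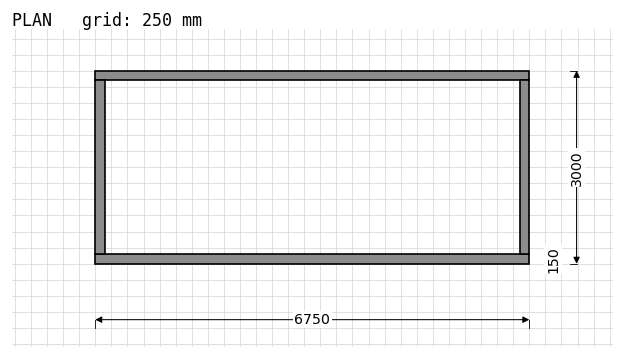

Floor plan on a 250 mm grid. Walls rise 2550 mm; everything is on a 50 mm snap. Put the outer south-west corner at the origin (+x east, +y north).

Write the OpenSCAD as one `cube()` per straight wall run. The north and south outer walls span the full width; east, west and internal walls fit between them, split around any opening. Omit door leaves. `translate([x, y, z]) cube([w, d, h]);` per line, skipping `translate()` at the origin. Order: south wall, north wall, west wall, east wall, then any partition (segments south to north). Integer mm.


cube([6750, 150, 2550]);
translate([0, 2850, 0]) cube([6750, 150, 2550]);
translate([0, 150, 0]) cube([150, 2700, 2550]);
translate([6600, 150, 0]) cube([150, 2700, 2550]);


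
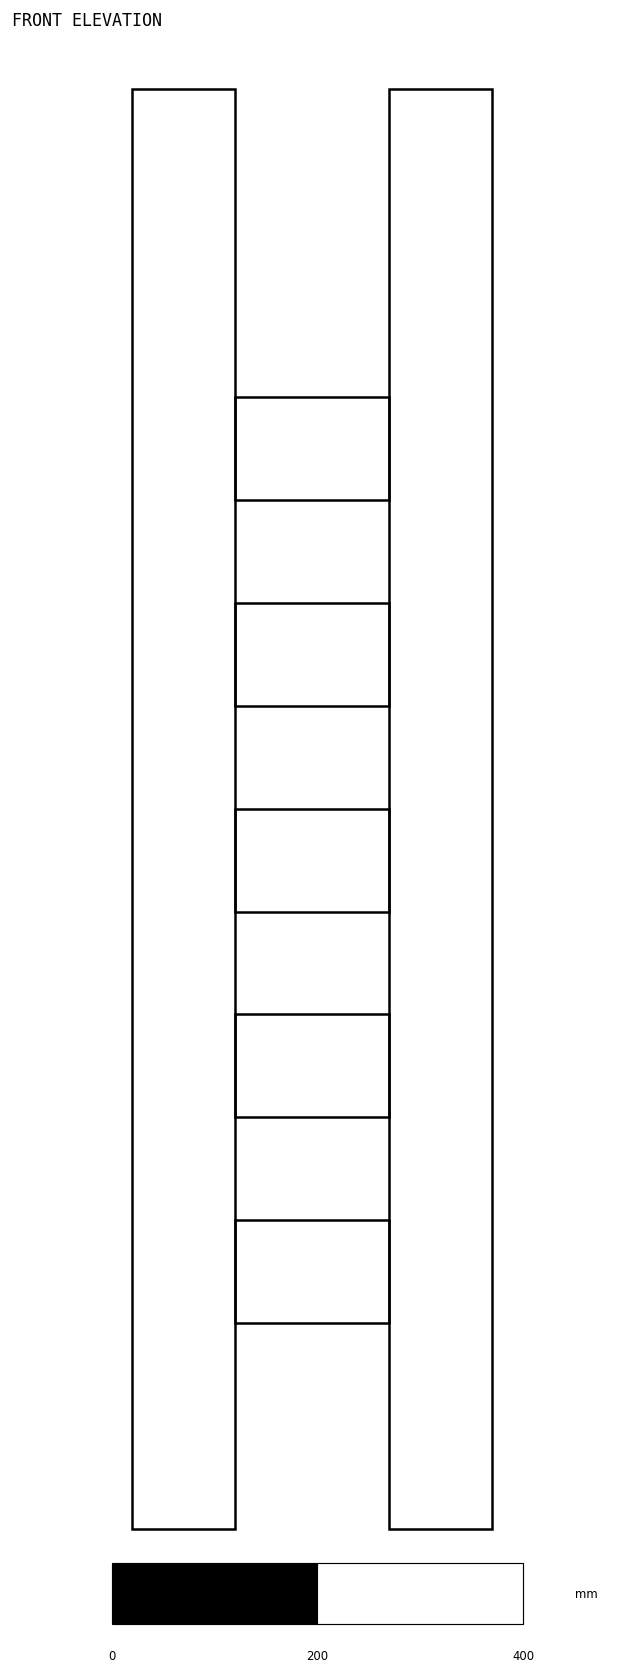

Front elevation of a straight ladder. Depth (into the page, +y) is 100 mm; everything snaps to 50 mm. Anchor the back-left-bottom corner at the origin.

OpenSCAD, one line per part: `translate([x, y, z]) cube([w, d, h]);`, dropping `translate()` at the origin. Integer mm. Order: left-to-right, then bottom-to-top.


cube([100, 100, 1400]);
translate([100, 0, 200]) cube([150, 100, 100]);
translate([100, 0, 400]) cube([150, 100, 100]);
translate([100, 0, 600]) cube([150, 100, 100]);
translate([100, 0, 800]) cube([150, 100, 100]);
translate([100, 0, 1000]) cube([150, 100, 100]);
translate([250, 0, 0]) cube([100, 100, 1400]);
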